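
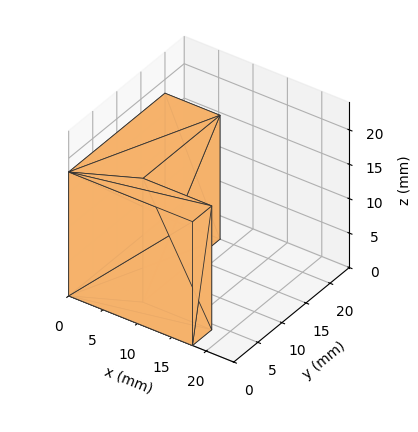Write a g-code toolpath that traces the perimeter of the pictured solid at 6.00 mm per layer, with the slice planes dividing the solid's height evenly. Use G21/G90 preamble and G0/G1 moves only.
Reading the render: the shape is an L-shaped prism: outer 18 × 20 mm, arm thicknesses ≈ 4 mm (horizontal) and 8 mm (vertical), extruded 18 mm in z (dimensions read to the nearest mm from the axis ticks). For the g-code, the solid's height is divided into equal slices at the stated Δz and each level perimeter traced with G1 moves after a G0 lift.

; perimeter-only toolpath
G21 ; units = mm
G90 ; absolute positioning
G28 ; home
; layer 1
G0 Z6.00
G0 X0.00 Y0.00
G1 X18.00 Y0.00
G1 X18.00 Y4.00
G1 X8.00 Y4.00
G1 X8.00 Y20.00
G1 X0.00 Y20.00
G1 X0.00 Y0.00
; layer 2
G0 Z12.00
G0 X0.00 Y0.00
G1 X18.00 Y0.00
G1 X18.00 Y4.00
G1 X8.00 Y4.00
G1 X8.00 Y20.00
G1 X0.00 Y20.00
G1 X0.00 Y0.00
; layer 3
G0 Z18.00
G0 X0.00 Y0.00
G1 X18.00 Y0.00
G1 X18.00 Y4.00
G1 X8.00 Y4.00
G1 X8.00 Y20.00
G1 X0.00 Y20.00
G1 X0.00 Y0.00
M2 ; end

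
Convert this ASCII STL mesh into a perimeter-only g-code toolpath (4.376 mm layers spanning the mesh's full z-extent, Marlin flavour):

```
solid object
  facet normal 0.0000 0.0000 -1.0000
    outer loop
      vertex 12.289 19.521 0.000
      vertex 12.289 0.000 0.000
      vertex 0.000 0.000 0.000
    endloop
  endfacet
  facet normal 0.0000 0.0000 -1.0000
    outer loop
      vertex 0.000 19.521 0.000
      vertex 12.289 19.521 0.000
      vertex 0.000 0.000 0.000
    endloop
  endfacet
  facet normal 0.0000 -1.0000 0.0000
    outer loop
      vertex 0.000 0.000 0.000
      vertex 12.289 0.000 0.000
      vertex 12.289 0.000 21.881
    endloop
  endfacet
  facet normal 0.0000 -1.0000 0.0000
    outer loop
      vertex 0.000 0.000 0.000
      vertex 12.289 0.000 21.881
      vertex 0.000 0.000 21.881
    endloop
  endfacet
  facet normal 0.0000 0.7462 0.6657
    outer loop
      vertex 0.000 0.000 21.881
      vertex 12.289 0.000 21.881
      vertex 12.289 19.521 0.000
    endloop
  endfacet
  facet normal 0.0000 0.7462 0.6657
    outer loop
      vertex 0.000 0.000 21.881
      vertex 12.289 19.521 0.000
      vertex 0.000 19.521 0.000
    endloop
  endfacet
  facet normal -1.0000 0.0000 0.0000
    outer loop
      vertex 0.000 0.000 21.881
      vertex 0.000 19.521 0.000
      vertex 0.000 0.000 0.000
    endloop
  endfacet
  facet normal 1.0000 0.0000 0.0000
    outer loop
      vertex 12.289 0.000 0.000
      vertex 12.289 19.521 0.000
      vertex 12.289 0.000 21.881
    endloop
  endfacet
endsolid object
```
; perimeter-only toolpath
G21 ; units = mm
G90 ; absolute positioning
G28 ; home
; layer 1
G0 Z4.376
G0 X0.000 Y0.000
G1 X12.289 Y0.000
G1 X12.289 Y15.617
G1 X0.000 Y15.617
G1 X0.000 Y0.000
; layer 2
G0 Z8.752
G0 X0.000 Y0.000
G1 X12.289 Y0.000
G1 X12.289 Y11.713
G1 X0.000 Y11.713
G1 X0.000 Y0.000
; layer 3
G0 Z13.129
G0 X0.000 Y0.000
G1 X12.289 Y0.000
G1 X12.289 Y7.808
G1 X0.000 Y7.808
G1 X0.000 Y0.000
; layer 4
G0 Z17.505
G0 X0.000 Y0.000
G1 X12.289 Y0.000
G1 X12.289 Y3.904
G1 X0.000 Y3.904
G1 X0.000 Y0.000
M2 ; end

The solid is a wedge (ramp): 12.3 × 19.5 mm base, rising to 21.9 mm along the y=0 edge and sloping linearly to z=0 at y=19.5. Slicing at Δz = 4.376 mm — 5 equal slices spanning the solid's height, so layer i sits at z = i·h/5 — gives 4 non-empty perimeters. Each is a 4-segment closed polygon; G0 lifts to the layer z and rapids to the start vertex, then G1 traces the edges. The cross-section shrinks linearly with z (the slice at the apex is degenerate and omitted).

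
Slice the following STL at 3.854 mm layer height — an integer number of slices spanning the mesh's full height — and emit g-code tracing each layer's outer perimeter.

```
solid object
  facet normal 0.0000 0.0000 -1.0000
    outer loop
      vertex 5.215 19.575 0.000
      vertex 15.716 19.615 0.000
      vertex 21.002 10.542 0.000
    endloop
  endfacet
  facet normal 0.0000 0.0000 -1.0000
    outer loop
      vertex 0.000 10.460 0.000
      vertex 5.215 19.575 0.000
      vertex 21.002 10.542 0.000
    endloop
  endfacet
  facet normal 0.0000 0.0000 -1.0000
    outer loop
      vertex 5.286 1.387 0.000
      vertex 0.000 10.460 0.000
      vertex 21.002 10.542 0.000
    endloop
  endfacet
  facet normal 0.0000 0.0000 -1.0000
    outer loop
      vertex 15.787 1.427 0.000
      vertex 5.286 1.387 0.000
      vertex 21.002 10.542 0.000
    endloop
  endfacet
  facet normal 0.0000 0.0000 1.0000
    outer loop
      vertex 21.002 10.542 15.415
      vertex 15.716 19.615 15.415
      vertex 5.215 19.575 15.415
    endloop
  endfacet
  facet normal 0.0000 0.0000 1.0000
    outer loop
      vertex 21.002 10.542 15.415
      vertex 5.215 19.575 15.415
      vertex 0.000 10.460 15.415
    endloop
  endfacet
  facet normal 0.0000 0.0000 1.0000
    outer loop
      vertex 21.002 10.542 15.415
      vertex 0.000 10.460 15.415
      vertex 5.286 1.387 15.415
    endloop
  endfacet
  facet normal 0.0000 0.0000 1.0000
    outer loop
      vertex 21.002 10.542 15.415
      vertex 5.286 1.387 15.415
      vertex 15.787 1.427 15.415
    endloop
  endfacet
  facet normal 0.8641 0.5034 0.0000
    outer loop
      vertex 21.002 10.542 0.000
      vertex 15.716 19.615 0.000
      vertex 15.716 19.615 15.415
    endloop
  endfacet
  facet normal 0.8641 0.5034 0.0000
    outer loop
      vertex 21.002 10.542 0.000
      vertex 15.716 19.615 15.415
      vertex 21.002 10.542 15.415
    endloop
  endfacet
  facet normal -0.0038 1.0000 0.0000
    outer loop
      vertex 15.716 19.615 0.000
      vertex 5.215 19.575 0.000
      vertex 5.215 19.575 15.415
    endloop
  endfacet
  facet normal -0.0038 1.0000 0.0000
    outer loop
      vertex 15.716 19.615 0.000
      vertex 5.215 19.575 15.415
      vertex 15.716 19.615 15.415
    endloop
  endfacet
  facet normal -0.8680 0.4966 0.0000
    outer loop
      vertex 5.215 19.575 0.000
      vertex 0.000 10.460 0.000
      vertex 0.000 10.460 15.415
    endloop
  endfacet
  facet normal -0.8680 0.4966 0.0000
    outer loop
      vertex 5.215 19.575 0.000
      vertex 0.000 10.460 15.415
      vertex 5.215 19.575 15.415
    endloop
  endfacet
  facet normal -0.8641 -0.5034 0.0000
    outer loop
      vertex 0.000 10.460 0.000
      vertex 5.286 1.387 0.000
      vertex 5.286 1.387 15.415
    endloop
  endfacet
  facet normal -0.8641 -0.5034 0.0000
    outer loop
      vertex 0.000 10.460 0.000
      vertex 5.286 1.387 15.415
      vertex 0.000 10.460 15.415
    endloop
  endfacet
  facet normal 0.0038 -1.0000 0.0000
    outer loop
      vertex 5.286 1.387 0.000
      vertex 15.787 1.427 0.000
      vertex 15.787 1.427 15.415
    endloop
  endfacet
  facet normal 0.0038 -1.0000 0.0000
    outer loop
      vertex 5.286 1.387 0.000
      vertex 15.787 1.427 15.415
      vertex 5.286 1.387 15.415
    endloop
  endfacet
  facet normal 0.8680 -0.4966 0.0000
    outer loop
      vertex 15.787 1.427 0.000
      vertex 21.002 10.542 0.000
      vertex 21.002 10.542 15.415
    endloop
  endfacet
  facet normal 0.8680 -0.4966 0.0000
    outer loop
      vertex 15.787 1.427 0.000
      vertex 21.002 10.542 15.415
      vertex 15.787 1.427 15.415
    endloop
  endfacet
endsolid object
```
; perimeter-only toolpath
G21 ; units = mm
G90 ; absolute positioning
G28 ; home
; layer 1
G0 Z3.854
G0 X21.002 Y10.542
G1 X15.716 Y19.615
G1 X5.215 Y19.575
G1 X0.000 Y10.460
G1 X5.286 Y1.387
G1 X15.787 Y1.427
G1 X21.002 Y10.542
; layer 2
G0 Z7.707
G0 X21.002 Y10.542
G1 X15.716 Y19.615
G1 X5.215 Y19.575
G1 X0.000 Y10.460
G1 X5.286 Y1.387
G1 X15.787 Y1.427
G1 X21.002 Y10.542
; layer 3
G0 Z11.561
G0 X21.002 Y10.542
G1 X15.716 Y19.615
G1 X5.215 Y19.575
G1 X0.000 Y10.460
G1 X5.286 Y1.387
G1 X15.787 Y1.427
G1 X21.002 Y10.542
; layer 4
G0 Z15.415
G0 X21.002 Y10.542
G1 X15.716 Y19.615
G1 X5.215 Y19.575
G1 X0.000 Y10.460
G1 X5.286 Y1.387
G1 X15.787 Y1.427
G1 X21.002 Y10.542
M2 ; end

The solid is a regular 6-sided prism (a cylinder approximated with 6 flat sides), circumscribed radius ≈ 10.5 mm, height ≈ 15.4 mm. Slicing at Δz = 3.854 mm — 4 equal slices spanning the solid's height, so layer i sits at z = i·h/4 — gives 4 non-empty perimeters. Each is a 6-segment closed polygon; G0 lifts to the layer z and rapids to the start vertex, then G1 traces the edges.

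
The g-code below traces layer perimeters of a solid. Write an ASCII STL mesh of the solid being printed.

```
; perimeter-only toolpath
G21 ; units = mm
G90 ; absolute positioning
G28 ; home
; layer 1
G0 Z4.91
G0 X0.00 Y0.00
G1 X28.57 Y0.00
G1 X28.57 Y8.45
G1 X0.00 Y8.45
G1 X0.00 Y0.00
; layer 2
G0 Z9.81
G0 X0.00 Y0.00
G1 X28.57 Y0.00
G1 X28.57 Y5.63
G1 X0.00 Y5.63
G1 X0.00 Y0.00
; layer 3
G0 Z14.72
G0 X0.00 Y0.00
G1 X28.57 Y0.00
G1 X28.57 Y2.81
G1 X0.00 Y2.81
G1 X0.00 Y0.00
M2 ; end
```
solid part
  facet normal 0.0000 0.0000 -1.0000
    outer loop
      vertex 28.57 11.26 0.00
      vertex 28.57 0.00 0.00
      vertex 0.00 0.00 0.00
    endloop
  endfacet
  facet normal 0.0000 0.0000 -1.0000
    outer loop
      vertex 0.00 11.26 0.00
      vertex 28.57 11.26 0.00
      vertex 0.00 0.00 0.00
    endloop
  endfacet
  facet normal 0.0000 -1.0000 0.0000
    outer loop
      vertex 0.00 0.00 0.00
      vertex 28.57 0.00 0.00
      vertex 28.57 0.00 19.63
    endloop
  endfacet
  facet normal 0.0000 -1.0000 0.0000
    outer loop
      vertex 0.00 0.00 0.00
      vertex 28.57 0.00 19.63
      vertex 0.00 0.00 19.63
    endloop
  endfacet
  facet normal 0.0000 0.8674 0.4976
    outer loop
      vertex 0.00 0.00 19.63
      vertex 28.57 0.00 19.63
      vertex 28.57 11.26 0.00
    endloop
  endfacet
  facet normal 0.0000 0.8674 0.4976
    outer loop
      vertex 0.00 0.00 19.63
      vertex 28.57 11.26 0.00
      vertex 0.00 11.26 0.00
    endloop
  endfacet
  facet normal -1.0000 0.0000 0.0000
    outer loop
      vertex 0.00 0.00 19.63
      vertex 0.00 11.26 0.00
      vertex 0.00 0.00 0.00
    endloop
  endfacet
  facet normal 1.0000 0.0000 0.0000
    outer loop
      vertex 28.57 0.00 0.00
      vertex 28.57 11.26 0.00
      vertex 28.57 0.00 19.63
    endloop
  endfacet
endsolid part

The G0 Z moves step by Δz≈4.91 mm. The G1 loops shrink linearly with z, so the solid tapers from its base footprint up to z≈19.6. Closing with a flat bottom cap and the tapered top and triangulating gives 8 facets — a wedge (ramp): 28.6 × 11.3 mm base, rising to 19.6 mm along the y=0 edge and sloping linearly to z=0 at y=11.3.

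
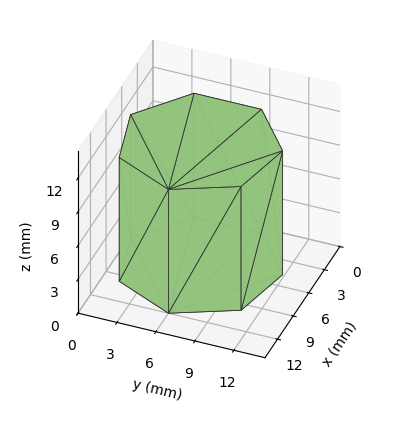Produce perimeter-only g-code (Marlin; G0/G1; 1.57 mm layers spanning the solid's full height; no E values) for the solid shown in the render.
Reading the render: the shape is a regular 7-sided prism (a cylinder approximated with 7 flat sides), circumscribed radius ≈ 6 mm, height ≈ 11 mm (dimensions read to the nearest mm from the axis ticks). For the g-code, the solid's height is divided into equal slices at the stated Δz and each level perimeter traced with G1 moves after a G0 lift.

; perimeter-only toolpath
G21 ; units = mm
G90 ; absolute positioning
G28 ; home
; layer 1
G0 Z1.57
G0 X12.00 Y6.00
G1 X9.74 Y10.69
G1 X4.66 Y11.85
G1 X0.59 Y8.60
G1 X0.59 Y3.40
G1 X4.66 Y0.15
G1 X9.74 Y1.31
G1 X12.00 Y6.00
; layer 2
G0 Z3.14
G0 X12.00 Y6.00
G1 X9.74 Y10.69
G1 X4.66 Y11.85
G1 X0.59 Y8.60
G1 X0.59 Y3.40
G1 X4.66 Y0.15
G1 X9.74 Y1.31
G1 X12.00 Y6.00
; layer 3
G0 Z4.71
G0 X12.00 Y6.00
G1 X9.74 Y10.69
G1 X4.66 Y11.85
G1 X0.59 Y8.60
G1 X0.59 Y3.40
G1 X4.66 Y0.15
G1 X9.74 Y1.31
G1 X12.00 Y6.00
; layer 4
G0 Z6.29
G0 X12.00 Y6.00
G1 X9.74 Y10.69
G1 X4.66 Y11.85
G1 X0.59 Y8.60
G1 X0.59 Y3.40
G1 X4.66 Y0.15
G1 X9.74 Y1.31
G1 X12.00 Y6.00
; layer 5
G0 Z7.86
G0 X12.00 Y6.00
G1 X9.74 Y10.69
G1 X4.66 Y11.85
G1 X0.59 Y8.60
G1 X0.59 Y3.40
G1 X4.66 Y0.15
G1 X9.74 Y1.31
G1 X12.00 Y6.00
; layer 6
G0 Z9.43
G0 X12.00 Y6.00
G1 X9.74 Y10.69
G1 X4.66 Y11.85
G1 X0.59 Y8.60
G1 X0.59 Y3.40
G1 X4.66 Y0.15
G1 X9.74 Y1.31
G1 X12.00 Y6.00
; layer 7
G0 Z11.00
G0 X12.00 Y6.00
G1 X9.74 Y10.69
G1 X4.66 Y11.85
G1 X0.59 Y8.60
G1 X0.59 Y3.40
G1 X4.66 Y0.15
G1 X9.74 Y1.31
G1 X12.00 Y6.00
M2 ; end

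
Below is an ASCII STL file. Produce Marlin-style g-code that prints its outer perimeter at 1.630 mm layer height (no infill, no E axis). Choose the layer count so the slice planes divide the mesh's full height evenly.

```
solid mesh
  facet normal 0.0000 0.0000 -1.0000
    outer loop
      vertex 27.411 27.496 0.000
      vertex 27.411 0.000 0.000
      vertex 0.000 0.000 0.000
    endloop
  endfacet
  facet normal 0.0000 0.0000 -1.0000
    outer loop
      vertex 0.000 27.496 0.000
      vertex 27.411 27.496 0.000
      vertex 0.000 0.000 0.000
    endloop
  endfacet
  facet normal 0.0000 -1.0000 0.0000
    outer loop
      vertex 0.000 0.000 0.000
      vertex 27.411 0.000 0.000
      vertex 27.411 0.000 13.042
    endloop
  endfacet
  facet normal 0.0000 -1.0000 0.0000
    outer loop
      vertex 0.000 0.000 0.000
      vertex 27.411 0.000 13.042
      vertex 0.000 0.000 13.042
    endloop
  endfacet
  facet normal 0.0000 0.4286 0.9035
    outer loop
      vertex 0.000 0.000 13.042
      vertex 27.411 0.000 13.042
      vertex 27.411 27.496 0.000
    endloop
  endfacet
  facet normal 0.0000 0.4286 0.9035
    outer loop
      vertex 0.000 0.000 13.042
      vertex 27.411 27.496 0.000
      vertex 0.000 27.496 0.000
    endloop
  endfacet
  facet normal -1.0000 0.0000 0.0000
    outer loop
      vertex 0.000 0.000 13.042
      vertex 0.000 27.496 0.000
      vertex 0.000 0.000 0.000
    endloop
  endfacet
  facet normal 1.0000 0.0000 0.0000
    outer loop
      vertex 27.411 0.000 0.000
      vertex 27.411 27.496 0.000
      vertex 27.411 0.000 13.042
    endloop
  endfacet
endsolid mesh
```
; perimeter-only toolpath
G21 ; units = mm
G90 ; absolute positioning
G28 ; home
; layer 1
G0 Z1.630
G0 X0.000 Y0.000
G1 X27.411 Y0.000
G1 X27.411 Y24.059
G1 X0.000 Y24.059
G1 X0.000 Y0.000
; layer 2
G0 Z3.260
G0 X0.000 Y0.000
G1 X27.411 Y0.000
G1 X27.411 Y20.622
G1 X0.000 Y20.622
G1 X0.000 Y0.000
; layer 3
G0 Z4.891
G0 X0.000 Y0.000
G1 X27.411 Y0.000
G1 X27.411 Y17.185
G1 X0.000 Y17.185
G1 X0.000 Y0.000
; layer 4
G0 Z6.521
G0 X0.000 Y0.000
G1 X27.411 Y0.000
G1 X27.411 Y13.748
G1 X0.000 Y13.748
G1 X0.000 Y0.000
; layer 5
G0 Z8.151
G0 X0.000 Y0.000
G1 X27.411 Y0.000
G1 X27.411 Y10.311
G1 X0.000 Y10.311
G1 X0.000 Y0.000
; layer 6
G0 Z9.781
G0 X0.000 Y0.000
G1 X27.411 Y0.000
G1 X27.411 Y6.874
G1 X0.000 Y6.874
G1 X0.000 Y0.000
; layer 7
G0 Z11.412
G0 X0.000 Y0.000
G1 X27.411 Y0.000
G1 X27.411 Y3.437
G1 X0.000 Y3.437
G1 X0.000 Y0.000
M2 ; end

The solid is a wedge (ramp): 27.4 × 27.5 mm base, rising to 13 mm along the y=0 edge and sloping linearly to z=0 at y=27.5. Slicing at Δz = 1.630 mm — 8 equal slices spanning the solid's height, so layer i sits at z = i·h/8 — gives 7 non-empty perimeters. Each is a 4-segment closed polygon; G0 lifts to the layer z and rapids to the start vertex, then G1 traces the edges. The cross-section shrinks linearly with z (the slice at the apex is degenerate and omitted).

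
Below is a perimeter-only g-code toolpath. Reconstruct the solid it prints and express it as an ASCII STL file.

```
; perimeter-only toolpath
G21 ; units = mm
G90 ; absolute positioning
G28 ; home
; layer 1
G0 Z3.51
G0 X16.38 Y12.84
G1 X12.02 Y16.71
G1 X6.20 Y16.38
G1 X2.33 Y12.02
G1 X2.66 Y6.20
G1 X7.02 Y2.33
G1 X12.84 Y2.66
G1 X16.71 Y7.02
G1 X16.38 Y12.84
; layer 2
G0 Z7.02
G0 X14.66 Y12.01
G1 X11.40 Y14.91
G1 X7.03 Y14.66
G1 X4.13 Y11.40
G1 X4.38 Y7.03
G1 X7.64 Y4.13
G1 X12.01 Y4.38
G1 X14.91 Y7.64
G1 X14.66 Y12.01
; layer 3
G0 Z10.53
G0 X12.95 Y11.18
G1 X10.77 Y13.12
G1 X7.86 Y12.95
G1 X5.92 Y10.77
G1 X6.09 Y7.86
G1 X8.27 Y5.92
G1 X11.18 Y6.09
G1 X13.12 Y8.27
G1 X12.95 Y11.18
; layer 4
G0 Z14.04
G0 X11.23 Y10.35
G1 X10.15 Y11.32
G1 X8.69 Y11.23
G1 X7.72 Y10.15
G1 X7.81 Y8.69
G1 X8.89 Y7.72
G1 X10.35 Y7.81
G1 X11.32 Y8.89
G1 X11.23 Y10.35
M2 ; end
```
solid part
  facet normal 0.0000 0.0000 -1.0000
    outer loop
      vertex 5.37 18.09 0.00
      vertex 12.65 18.51 0.00
      vertex 18.09 13.67 0.00
    endloop
  endfacet
  facet normal 0.0000 0.0000 -1.0000
    outer loop
      vertex 0.53 12.65 0.00
      vertex 5.37 18.09 0.00
      vertex 18.09 13.67 0.00
    endloop
  endfacet
  facet normal 0.0000 0.0000 -1.0000
    outer loop
      vertex 0.95 5.37 0.00
      vertex 0.53 12.65 0.00
      vertex 18.09 13.67 0.00
    endloop
  endfacet
  facet normal 0.0000 0.0000 -1.0000
    outer loop
      vertex 6.39 0.53 0.00
      vertex 0.95 5.37 0.00
      vertex 18.09 13.67 0.00
    endloop
  endfacet
  facet normal 0.0000 0.0000 -1.0000
    outer loop
      vertex 13.67 0.95 0.00
      vertex 6.39 0.53 0.00
      vertex 18.09 13.67 0.00
    endloop
  endfacet
  facet normal 0.0000 0.0000 -1.0000
    outer loop
      vertex 18.51 6.39 0.00
      vertex 13.67 0.95 0.00
      vertex 18.09 13.67 0.00
    endloop
  endfacet
  facet normal 0.5942 0.6679 0.4481
    outer loop
      vertex 18.09 13.67 0.00
      vertex 12.65 18.51 0.00
      vertex 9.52 9.52 17.55
    endloop
  endfacet
  facet normal -0.0515 0.8925 0.4480
    outer loop
      vertex 12.65 18.51 0.00
      vertex 5.37 18.09 0.00
      vertex 9.52 9.52 17.55
    endloop
  endfacet
  facet normal -0.6679 0.5942 0.4481
    outer loop
      vertex 5.37 18.09 0.00
      vertex 0.53 12.65 0.00
      vertex 9.52 9.52 17.55
    endloop
  endfacet
  facet normal -0.8925 -0.0515 0.4480
    outer loop
      vertex 0.53 12.65 0.00
      vertex 0.95 5.37 0.00
      vertex 9.52 9.52 17.55
    endloop
  endfacet
  facet normal -0.5942 -0.6679 0.4481
    outer loop
      vertex 0.95 5.37 0.00
      vertex 6.39 0.53 0.00
      vertex 9.52 9.52 17.55
    endloop
  endfacet
  facet normal 0.0515 -0.8925 0.4480
    outer loop
      vertex 6.39 0.53 0.00
      vertex 13.67 0.95 0.00
      vertex 9.52 9.52 17.55
    endloop
  endfacet
  facet normal 0.6679 -0.5942 0.4481
    outer loop
      vertex 13.67 0.95 0.00
      vertex 18.51 6.39 0.00
      vertex 9.52 9.52 17.55
    endloop
  endfacet
  facet normal 0.8925 0.0515 0.4480
    outer loop
      vertex 18.51 6.39 0.00
      vertex 18.09 13.67 0.00
      vertex 9.52 9.52 17.55
    endloop
  endfacet
endsolid part

The G0 Z moves step by Δz≈3.51 mm. The G1 loops shrink linearly with z, so the solid tapers from its base footprint up to z≈17.6. Closing with a flat bottom cap and the tapered top and triangulating gives 14 facets — a regular 8-sided pyramid, base circumscribed radius ≈ 9.52 mm, apex at z ≈ 17.6 mm.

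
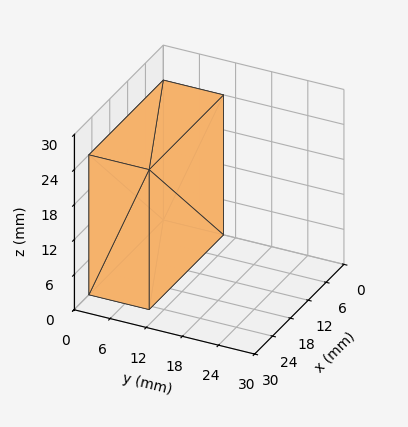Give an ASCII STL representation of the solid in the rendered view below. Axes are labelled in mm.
Reading the render: the shape is a rectangular box, roughly 25 × 10 mm footprint and 24 mm tall (dimensions read to the nearest mm from the axis ticks). For the STL, each face is triangulated and given an outward normal.

solid part
  facet normal 0.0000 0.0000 -1.0000
    outer loop
      vertex 25.0 10.0 0.0
      vertex 25.0 0.0 0.0
      vertex 0.0 0.0 0.0
    endloop
  endfacet
  facet normal 0.0000 0.0000 -1.0000
    outer loop
      vertex 0.0 10.0 0.0
      vertex 25.0 10.0 0.0
      vertex 0.0 0.0 0.0
    endloop
  endfacet
  facet normal 0.0000 0.0000 1.0000
    outer loop
      vertex 0.0 0.0 24.0
      vertex 25.0 0.0 24.0
      vertex 25.0 10.0 24.0
    endloop
  endfacet
  facet normal 0.0000 0.0000 1.0000
    outer loop
      vertex 0.0 0.0 24.0
      vertex 25.0 10.0 24.0
      vertex 0.0 10.0 24.0
    endloop
  endfacet
  facet normal 0.0000 -1.0000 0.0000
    outer loop
      vertex 0.0 0.0 0.0
      vertex 25.0 0.0 0.0
      vertex 25.0 0.0 24.0
    endloop
  endfacet
  facet normal 0.0000 -1.0000 0.0000
    outer loop
      vertex 0.0 0.0 0.0
      vertex 25.0 0.0 24.0
      vertex 0.0 0.0 24.0
    endloop
  endfacet
  facet normal 0.0000 1.0000 0.0000
    outer loop
      vertex 25.0 10.0 24.0
      vertex 25.0 10.0 0.0
      vertex 0.0 10.0 0.0
    endloop
  endfacet
  facet normal 0.0000 1.0000 0.0000
    outer loop
      vertex 0.0 10.0 24.0
      vertex 25.0 10.0 24.0
      vertex 0.0 10.0 0.0
    endloop
  endfacet
  facet normal -1.0000 0.0000 0.0000
    outer loop
      vertex 0.0 10.0 24.0
      vertex 0.0 10.0 0.0
      vertex 0.0 0.0 0.0
    endloop
  endfacet
  facet normal -1.0000 0.0000 0.0000
    outer loop
      vertex 0.0 0.0 24.0
      vertex 0.0 10.0 24.0
      vertex 0.0 0.0 0.0
    endloop
  endfacet
  facet normal 1.0000 0.0000 0.0000
    outer loop
      vertex 25.0 0.0 0.0
      vertex 25.0 10.0 0.0
      vertex 25.0 10.0 24.0
    endloop
  endfacet
  facet normal 1.0000 0.0000 0.0000
    outer loop
      vertex 25.0 0.0 0.0
      vertex 25.0 10.0 24.0
      vertex 25.0 0.0 24.0
    endloop
  endfacet
endsolid part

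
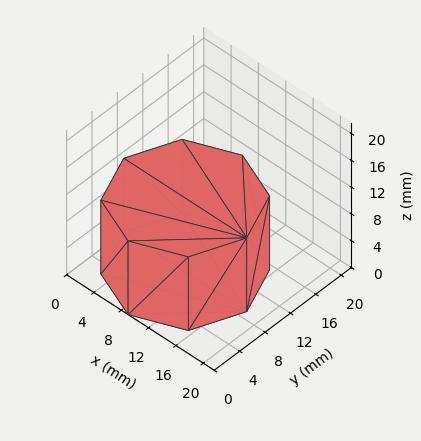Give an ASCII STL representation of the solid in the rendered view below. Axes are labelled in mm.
Reading the render: the shape is a regular 8-sided prism (a cylinder approximated with 8 flat sides), circumscribed radius ≈ 9 mm, height ≈ 11 mm (dimensions read to the nearest mm from the axis ticks). For the STL, each face is triangulated and given an outward normal.

solid part
  facet normal 0.0000 0.0000 -1.0000
    outer loop
      vertex 9.0 18.0 0.0
      vertex 15.4 15.4 0.0
      vertex 18.0 9.0 0.0
    endloop
  endfacet
  facet normal 0.0000 0.0000 -1.0000
    outer loop
      vertex 2.6 15.4 0.0
      vertex 9.0 18.0 0.0
      vertex 18.0 9.0 0.0
    endloop
  endfacet
  facet normal 0.0000 0.0000 -1.0000
    outer loop
      vertex 0.0 9.0 0.0
      vertex 2.6 15.4 0.0
      vertex 18.0 9.0 0.0
    endloop
  endfacet
  facet normal 0.0000 0.0000 -1.0000
    outer loop
      vertex 2.6 2.6 0.0
      vertex 0.0 9.0 0.0
      vertex 18.0 9.0 0.0
    endloop
  endfacet
  facet normal 0.0000 0.0000 -1.0000
    outer loop
      vertex 9.0 0.0 0.0
      vertex 2.6 2.6 0.0
      vertex 18.0 9.0 0.0
    endloop
  endfacet
  facet normal 0.0000 0.0000 -1.0000
    outer loop
      vertex 15.4 2.6 0.0
      vertex 9.0 0.0 0.0
      vertex 18.0 9.0 0.0
    endloop
  endfacet
  facet normal 0.0000 0.0000 1.0000
    outer loop
      vertex 18.0 9.0 11.0
      vertex 15.4 15.4 11.0
      vertex 9.0 18.0 11.0
    endloop
  endfacet
  facet normal 0.0000 0.0000 1.0000
    outer loop
      vertex 18.0 9.0 11.0
      vertex 9.0 18.0 11.0
      vertex 2.6 15.4 11.0
    endloop
  endfacet
  facet normal 0.0000 0.0000 1.0000
    outer loop
      vertex 18.0 9.0 11.0
      vertex 2.6 15.4 11.0
      vertex 0.0 9.0 11.0
    endloop
  endfacet
  facet normal 0.0000 0.0000 1.0000
    outer loop
      vertex 18.0 9.0 11.0
      vertex 0.0 9.0 11.0
      vertex 2.6 2.6 11.0
    endloop
  endfacet
  facet normal 0.0000 0.0000 1.0000
    outer loop
      vertex 18.0 9.0 11.0
      vertex 2.6 2.6 11.0
      vertex 9.0 0.0 11.0
    endloop
  endfacet
  facet normal 0.0000 0.0000 1.0000
    outer loop
      vertex 18.0 9.0 11.0
      vertex 9.0 0.0 11.0
      vertex 15.4 2.6 11.0
    endloop
  endfacet
  facet normal 0.9265 0.3764 0.0000
    outer loop
      vertex 18.0 9.0 0.0
      vertex 15.4 15.4 0.0
      vertex 15.4 15.4 11.0
    endloop
  endfacet
  facet normal 0.9265 0.3764 0.0000
    outer loop
      vertex 18.0 9.0 0.0
      vertex 15.4 15.4 11.0
      vertex 18.0 9.0 11.0
    endloop
  endfacet
  facet normal 0.3764 0.9265 0.0000
    outer loop
      vertex 15.4 15.4 0.0
      vertex 9.0 18.0 0.0
      vertex 9.0 18.0 11.0
    endloop
  endfacet
  facet normal 0.3764 0.9265 0.0000
    outer loop
      vertex 15.4 15.4 0.0
      vertex 9.0 18.0 11.0
      vertex 15.4 15.4 11.0
    endloop
  endfacet
  facet normal -0.3764 0.9265 0.0000
    outer loop
      vertex 9.0 18.0 0.0
      vertex 2.6 15.4 0.0
      vertex 2.6 15.4 11.0
    endloop
  endfacet
  facet normal -0.3764 0.9265 0.0000
    outer loop
      vertex 9.0 18.0 0.0
      vertex 2.6 15.4 11.0
      vertex 9.0 18.0 11.0
    endloop
  endfacet
  facet normal -0.9265 0.3764 0.0000
    outer loop
      vertex 2.6 15.4 0.0
      vertex 0.0 9.0 0.0
      vertex 0.0 9.0 11.0
    endloop
  endfacet
  facet normal -0.9265 0.3764 0.0000
    outer loop
      vertex 2.6 15.4 0.0
      vertex 0.0 9.0 11.0
      vertex 2.6 15.4 11.0
    endloop
  endfacet
  facet normal -0.9265 -0.3764 0.0000
    outer loop
      vertex 0.0 9.0 0.0
      vertex 2.6 2.6 0.0
      vertex 2.6 2.6 11.0
    endloop
  endfacet
  facet normal -0.9265 -0.3764 0.0000
    outer loop
      vertex 0.0 9.0 0.0
      vertex 2.6 2.6 11.0
      vertex 0.0 9.0 11.0
    endloop
  endfacet
  facet normal -0.3764 -0.9265 0.0000
    outer loop
      vertex 2.6 2.6 0.0
      vertex 9.0 0.0 0.0
      vertex 9.0 0.0 11.0
    endloop
  endfacet
  facet normal -0.3764 -0.9265 0.0000
    outer loop
      vertex 2.6 2.6 0.0
      vertex 9.0 0.0 11.0
      vertex 2.6 2.6 11.0
    endloop
  endfacet
  facet normal 0.3764 -0.9265 0.0000
    outer loop
      vertex 9.0 0.0 0.0
      vertex 15.4 2.6 0.0
      vertex 15.4 2.6 11.0
    endloop
  endfacet
  facet normal 0.3764 -0.9265 0.0000
    outer loop
      vertex 9.0 0.0 0.0
      vertex 15.4 2.6 11.0
      vertex 9.0 0.0 11.0
    endloop
  endfacet
  facet normal 0.9265 -0.3764 0.0000
    outer loop
      vertex 15.4 2.6 0.0
      vertex 18.0 9.0 0.0
      vertex 18.0 9.0 11.0
    endloop
  endfacet
  facet normal 0.9265 -0.3764 0.0000
    outer loop
      vertex 15.4 2.6 0.0
      vertex 18.0 9.0 11.0
      vertex 15.4 2.6 11.0
    endloop
  endfacet
endsolid part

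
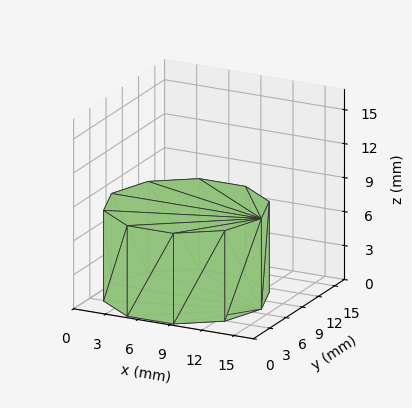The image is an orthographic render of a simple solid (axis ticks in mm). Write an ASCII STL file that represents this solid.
Reading the render: the shape is a regular 10-sided prism (a cylinder approximated with 10 flat sides), circumscribed radius ≈ 7 mm, height ≈ 8 mm (dimensions read to the nearest mm from the axis ticks). For the STL, each face is triangulated and given an outward normal.

solid part
  facet normal 0.0000 0.0000 -1.0000
    outer loop
      vertex 9.16 13.66 0.00
      vertex 12.66 11.11 0.00
      vertex 14.00 7.00 0.00
    endloop
  endfacet
  facet normal 0.0000 0.0000 -1.0000
    outer loop
      vertex 4.84 13.66 0.00
      vertex 9.16 13.66 0.00
      vertex 14.00 7.00 0.00
    endloop
  endfacet
  facet normal 0.0000 0.0000 -1.0000
    outer loop
      vertex 1.34 11.11 0.00
      vertex 4.84 13.66 0.00
      vertex 14.00 7.00 0.00
    endloop
  endfacet
  facet normal 0.0000 0.0000 -1.0000
    outer loop
      vertex 0.00 7.00 0.00
      vertex 1.34 11.11 0.00
      vertex 14.00 7.00 0.00
    endloop
  endfacet
  facet normal 0.0000 0.0000 -1.0000
    outer loop
      vertex 1.34 2.89 0.00
      vertex 0.00 7.00 0.00
      vertex 14.00 7.00 0.00
    endloop
  endfacet
  facet normal 0.0000 0.0000 -1.0000
    outer loop
      vertex 4.84 0.34 0.00
      vertex 1.34 2.89 0.00
      vertex 14.00 7.00 0.00
    endloop
  endfacet
  facet normal 0.0000 0.0000 -1.0000
    outer loop
      vertex 9.16 0.34 0.00
      vertex 4.84 0.34 0.00
      vertex 14.00 7.00 0.00
    endloop
  endfacet
  facet normal 0.0000 0.0000 -1.0000
    outer loop
      vertex 12.66 2.89 0.00
      vertex 9.16 0.34 0.00
      vertex 14.00 7.00 0.00
    endloop
  endfacet
  facet normal 0.0000 0.0000 1.0000
    outer loop
      vertex 14.00 7.00 8.00
      vertex 12.66 11.11 8.00
      vertex 9.16 13.66 8.00
    endloop
  endfacet
  facet normal 0.0000 0.0000 1.0000
    outer loop
      vertex 14.00 7.00 8.00
      vertex 9.16 13.66 8.00
      vertex 4.84 13.66 8.00
    endloop
  endfacet
  facet normal 0.0000 0.0000 1.0000
    outer loop
      vertex 14.00 7.00 8.00
      vertex 4.84 13.66 8.00
      vertex 1.34 11.11 8.00
    endloop
  endfacet
  facet normal 0.0000 0.0000 1.0000
    outer loop
      vertex 14.00 7.00 8.00
      vertex 1.34 11.11 8.00
      vertex 0.00 7.00 8.00
    endloop
  endfacet
  facet normal 0.0000 0.0000 1.0000
    outer loop
      vertex 14.00 7.00 8.00
      vertex 0.00 7.00 8.00
      vertex 1.34 2.89 8.00
    endloop
  endfacet
  facet normal 0.0000 0.0000 1.0000
    outer loop
      vertex 14.00 7.00 8.00
      vertex 1.34 2.89 8.00
      vertex 4.84 0.34 8.00
    endloop
  endfacet
  facet normal 0.0000 0.0000 1.0000
    outer loop
      vertex 14.00 7.00 8.00
      vertex 4.84 0.34 8.00
      vertex 9.16 0.34 8.00
    endloop
  endfacet
  facet normal 0.0000 0.0000 1.0000
    outer loop
      vertex 14.00 7.00 8.00
      vertex 9.16 0.34 8.00
      vertex 12.66 2.89 8.00
    endloop
  endfacet
  facet normal 0.9507 0.3100 0.0000
    outer loop
      vertex 14.00 7.00 0.00
      vertex 12.66 11.11 0.00
      vertex 12.66 11.11 8.00
    endloop
  endfacet
  facet normal 0.9507 0.3100 0.0000
    outer loop
      vertex 14.00 7.00 0.00
      vertex 12.66 11.11 8.00
      vertex 14.00 7.00 8.00
    endloop
  endfacet
  facet normal 0.5889 0.8082 0.0000
    outer loop
      vertex 12.66 11.11 0.00
      vertex 9.16 13.66 0.00
      vertex 9.16 13.66 8.00
    endloop
  endfacet
  facet normal 0.5889 0.8082 0.0000
    outer loop
      vertex 12.66 11.11 0.00
      vertex 9.16 13.66 8.00
      vertex 12.66 11.11 8.00
    endloop
  endfacet
  facet normal 0.0000 1.0000 0.0000
    outer loop
      vertex 9.16 13.66 0.00
      vertex 4.84 13.66 0.00
      vertex 4.84 13.66 8.00
    endloop
  endfacet
  facet normal 0.0000 1.0000 0.0000
    outer loop
      vertex 9.16 13.66 0.00
      vertex 4.84 13.66 8.00
      vertex 9.16 13.66 8.00
    endloop
  endfacet
  facet normal -0.5889 0.8082 0.0000
    outer loop
      vertex 4.84 13.66 0.00
      vertex 1.34 11.11 0.00
      vertex 1.34 11.11 8.00
    endloop
  endfacet
  facet normal -0.5889 0.8082 0.0000
    outer loop
      vertex 4.84 13.66 0.00
      vertex 1.34 11.11 8.00
      vertex 4.84 13.66 8.00
    endloop
  endfacet
  facet normal -0.9507 0.3100 0.0000
    outer loop
      vertex 1.34 11.11 0.00
      vertex 0.00 7.00 0.00
      vertex 0.00 7.00 8.00
    endloop
  endfacet
  facet normal -0.9507 0.3100 0.0000
    outer loop
      vertex 1.34 11.11 0.00
      vertex 0.00 7.00 8.00
      vertex 1.34 11.11 8.00
    endloop
  endfacet
  facet normal -0.9507 -0.3100 0.0000
    outer loop
      vertex 0.00 7.00 0.00
      vertex 1.34 2.89 0.00
      vertex 1.34 2.89 8.00
    endloop
  endfacet
  facet normal -0.9507 -0.3100 0.0000
    outer loop
      vertex 0.00 7.00 0.00
      vertex 1.34 2.89 8.00
      vertex 0.00 7.00 8.00
    endloop
  endfacet
  facet normal -0.5889 -0.8082 0.0000
    outer loop
      vertex 1.34 2.89 0.00
      vertex 4.84 0.34 0.00
      vertex 4.84 0.34 8.00
    endloop
  endfacet
  facet normal -0.5889 -0.8082 0.0000
    outer loop
      vertex 1.34 2.89 0.00
      vertex 4.84 0.34 8.00
      vertex 1.34 2.89 8.00
    endloop
  endfacet
  facet normal 0.0000 -1.0000 0.0000
    outer loop
      vertex 4.84 0.34 0.00
      vertex 9.16 0.34 0.00
      vertex 9.16 0.34 8.00
    endloop
  endfacet
  facet normal 0.0000 -1.0000 0.0000
    outer loop
      vertex 4.84 0.34 0.00
      vertex 9.16 0.34 8.00
      vertex 4.84 0.34 8.00
    endloop
  endfacet
  facet normal 0.5889 -0.8082 0.0000
    outer loop
      vertex 9.16 0.34 0.00
      vertex 12.66 2.89 0.00
      vertex 12.66 2.89 8.00
    endloop
  endfacet
  facet normal 0.5889 -0.8082 0.0000
    outer loop
      vertex 9.16 0.34 0.00
      vertex 12.66 2.89 8.00
      vertex 9.16 0.34 8.00
    endloop
  endfacet
  facet normal 0.9507 -0.3100 0.0000
    outer loop
      vertex 12.66 2.89 0.00
      vertex 14.00 7.00 0.00
      vertex 14.00 7.00 8.00
    endloop
  endfacet
  facet normal 0.9507 -0.3100 0.0000
    outer loop
      vertex 12.66 2.89 0.00
      vertex 14.00 7.00 8.00
      vertex 12.66 2.89 8.00
    endloop
  endfacet
endsolid part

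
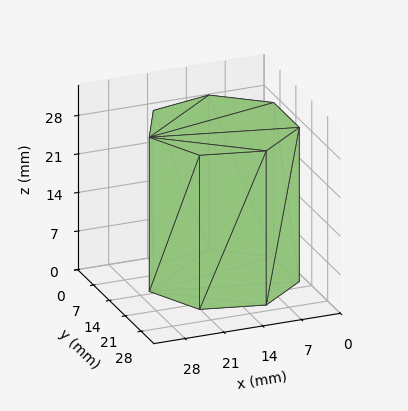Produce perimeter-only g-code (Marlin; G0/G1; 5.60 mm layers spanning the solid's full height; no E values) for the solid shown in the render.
Reading the render: the shape is a regular 7-sided prism (a cylinder approximated with 7 flat sides), circumscribed radius ≈ 13 mm, height ≈ 28 mm (dimensions read to the nearest mm from the axis ticks). For the g-code, the solid's height is divided into equal slices at the stated Δz and each level perimeter traced with G1 moves after a G0 lift.

; perimeter-only toolpath
G21 ; units = mm
G90 ; absolute positioning
G28 ; home
; layer 1
G0 Z5.60
G0 X26.00 Y13.00
G1 X21.11 Y23.16
G1 X10.11 Y25.67
G1 X1.29 Y18.64
G1 X1.29 Y7.36
G1 X10.11 Y0.33
G1 X21.11 Y2.84
G1 X26.00 Y13.00
; layer 2
G0 Z11.20
G0 X26.00 Y13.00
G1 X21.11 Y23.16
G1 X10.11 Y25.67
G1 X1.29 Y18.64
G1 X1.29 Y7.36
G1 X10.11 Y0.33
G1 X21.11 Y2.84
G1 X26.00 Y13.00
; layer 3
G0 Z16.80
G0 X26.00 Y13.00
G1 X21.11 Y23.16
G1 X10.11 Y25.67
G1 X1.29 Y18.64
G1 X1.29 Y7.36
G1 X10.11 Y0.33
G1 X21.11 Y2.84
G1 X26.00 Y13.00
; layer 4
G0 Z22.40
G0 X26.00 Y13.00
G1 X21.11 Y23.16
G1 X10.11 Y25.67
G1 X1.29 Y18.64
G1 X1.29 Y7.36
G1 X10.11 Y0.33
G1 X21.11 Y2.84
G1 X26.00 Y13.00
; layer 5
G0 Z28.00
G0 X26.00 Y13.00
G1 X21.11 Y23.16
G1 X10.11 Y25.67
G1 X1.29 Y18.64
G1 X1.29 Y7.36
G1 X10.11 Y0.33
G1 X21.11 Y2.84
G1 X26.00 Y13.00
M2 ; end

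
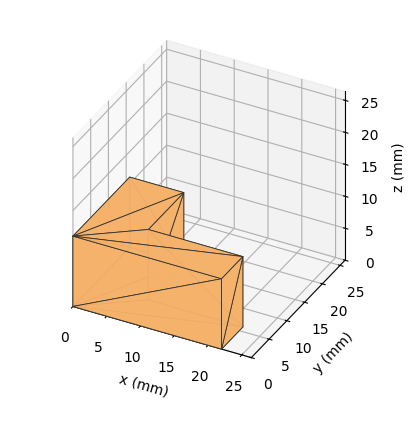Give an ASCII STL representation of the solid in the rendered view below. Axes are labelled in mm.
Reading the render: the shape is an L-shaped prism: outer 22 × 16 mm, arm thicknesses ≈ 6 mm (horizontal) and 8 mm (vertical), extruded 11 mm in z (dimensions read to the nearest mm from the axis ticks). For the STL, each face is triangulated and given an outward normal.

solid part
  facet normal 0.0000 0.0000 -1.0000
    outer loop
      vertex 22.0 6.0 0.0
      vertex 22.0 0.0 0.0
      vertex 0.0 0.0 0.0
    endloop
  endfacet
  facet normal 0.0000 0.0000 -1.0000
    outer loop
      vertex 8.0 6.0 0.0
      vertex 22.0 6.0 0.0
      vertex 0.0 0.0 0.0
    endloop
  endfacet
  facet normal 0.0000 0.0000 -1.0000
    outer loop
      vertex 8.0 16.0 0.0
      vertex 8.0 6.0 0.0
      vertex 0.0 0.0 0.0
    endloop
  endfacet
  facet normal 0.0000 0.0000 -1.0000
    outer loop
      vertex 0.0 16.0 0.0
      vertex 8.0 16.0 0.0
      vertex 0.0 0.0 0.0
    endloop
  endfacet
  facet normal 0.0000 0.0000 1.0000
    outer loop
      vertex 0.0 0.0 11.0
      vertex 22.0 0.0 11.0
      vertex 22.0 6.0 11.0
    endloop
  endfacet
  facet normal 0.0000 0.0000 1.0000
    outer loop
      vertex 0.0 0.0 11.0
      vertex 22.0 6.0 11.0
      vertex 8.0 6.0 11.0
    endloop
  endfacet
  facet normal 0.0000 0.0000 1.0000
    outer loop
      vertex 0.0 0.0 11.0
      vertex 8.0 6.0 11.0
      vertex 8.0 16.0 11.0
    endloop
  endfacet
  facet normal 0.0000 0.0000 1.0000
    outer loop
      vertex 0.0 0.0 11.0
      vertex 8.0 16.0 11.0
      vertex 0.0 16.0 11.0
    endloop
  endfacet
  facet normal 0.0000 -1.0000 0.0000
    outer loop
      vertex 0.0 0.0 0.0
      vertex 22.0 0.0 0.0
      vertex 22.0 0.0 11.0
    endloop
  endfacet
  facet normal 0.0000 -1.0000 0.0000
    outer loop
      vertex 0.0 0.0 0.0
      vertex 22.0 0.0 11.0
      vertex 0.0 0.0 11.0
    endloop
  endfacet
  facet normal 1.0000 0.0000 0.0000
    outer loop
      vertex 22.0 0.0 0.0
      vertex 22.0 6.0 0.0
      vertex 22.0 6.0 11.0
    endloop
  endfacet
  facet normal 1.0000 0.0000 0.0000
    outer loop
      vertex 22.0 0.0 0.0
      vertex 22.0 6.0 11.0
      vertex 22.0 0.0 11.0
    endloop
  endfacet
  facet normal 0.0000 1.0000 0.0000
    outer loop
      vertex 22.0 6.0 0.0
      vertex 8.0 6.0 0.0
      vertex 8.0 6.0 11.0
    endloop
  endfacet
  facet normal 0.0000 1.0000 0.0000
    outer loop
      vertex 22.0 6.0 0.0
      vertex 8.0 6.0 11.0
      vertex 22.0 6.0 11.0
    endloop
  endfacet
  facet normal 1.0000 0.0000 0.0000
    outer loop
      vertex 8.0 6.0 0.0
      vertex 8.0 16.0 0.0
      vertex 8.0 16.0 11.0
    endloop
  endfacet
  facet normal 1.0000 0.0000 0.0000
    outer loop
      vertex 8.0 6.0 0.0
      vertex 8.0 16.0 11.0
      vertex 8.0 6.0 11.0
    endloop
  endfacet
  facet normal 0.0000 1.0000 0.0000
    outer loop
      vertex 8.0 16.0 0.0
      vertex 0.0 16.0 0.0
      vertex 0.0 16.0 11.0
    endloop
  endfacet
  facet normal 0.0000 1.0000 0.0000
    outer loop
      vertex 8.0 16.0 0.0
      vertex 0.0 16.0 11.0
      vertex 8.0 16.0 11.0
    endloop
  endfacet
  facet normal -1.0000 0.0000 0.0000
    outer loop
      vertex 0.0 16.0 0.0
      vertex 0.0 0.0 0.0
      vertex 0.0 0.0 11.0
    endloop
  endfacet
  facet normal -1.0000 0.0000 0.0000
    outer loop
      vertex 0.0 16.0 0.0
      vertex 0.0 0.0 11.0
      vertex 0.0 16.0 11.0
    endloop
  endfacet
endsolid part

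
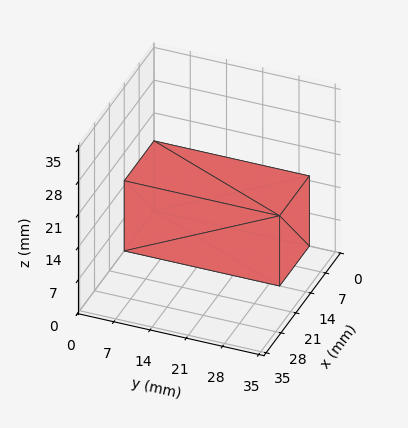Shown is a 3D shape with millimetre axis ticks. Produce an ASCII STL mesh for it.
Reading the render: the shape is a rectangular box, roughly 14 × 30 mm footprint and 15 mm tall (dimensions read to the nearest mm from the axis ticks). For the STL, each face is triangulated and given an outward normal.

solid part
  facet normal 0.0000 0.0000 -1.0000
    outer loop
      vertex 14.00 30.00 0.00
      vertex 14.00 0.00 0.00
      vertex 0.00 0.00 0.00
    endloop
  endfacet
  facet normal 0.0000 0.0000 -1.0000
    outer loop
      vertex 0.00 30.00 0.00
      vertex 14.00 30.00 0.00
      vertex 0.00 0.00 0.00
    endloop
  endfacet
  facet normal 0.0000 0.0000 1.0000
    outer loop
      vertex 0.00 0.00 15.00
      vertex 14.00 0.00 15.00
      vertex 14.00 30.00 15.00
    endloop
  endfacet
  facet normal 0.0000 0.0000 1.0000
    outer loop
      vertex 0.00 0.00 15.00
      vertex 14.00 30.00 15.00
      vertex 0.00 30.00 15.00
    endloop
  endfacet
  facet normal 0.0000 -1.0000 0.0000
    outer loop
      vertex 0.00 0.00 0.00
      vertex 14.00 0.00 0.00
      vertex 14.00 0.00 15.00
    endloop
  endfacet
  facet normal 0.0000 -1.0000 0.0000
    outer loop
      vertex 0.00 0.00 0.00
      vertex 14.00 0.00 15.00
      vertex 0.00 0.00 15.00
    endloop
  endfacet
  facet normal 0.0000 1.0000 0.0000
    outer loop
      vertex 14.00 30.00 15.00
      vertex 14.00 30.00 0.00
      vertex 0.00 30.00 0.00
    endloop
  endfacet
  facet normal 0.0000 1.0000 0.0000
    outer loop
      vertex 0.00 30.00 15.00
      vertex 14.00 30.00 15.00
      vertex 0.00 30.00 0.00
    endloop
  endfacet
  facet normal -1.0000 0.0000 0.0000
    outer loop
      vertex 0.00 30.00 15.00
      vertex 0.00 30.00 0.00
      vertex 0.00 0.00 0.00
    endloop
  endfacet
  facet normal -1.0000 0.0000 0.0000
    outer loop
      vertex 0.00 0.00 15.00
      vertex 0.00 30.00 15.00
      vertex 0.00 0.00 0.00
    endloop
  endfacet
  facet normal 1.0000 0.0000 0.0000
    outer loop
      vertex 14.00 0.00 0.00
      vertex 14.00 30.00 0.00
      vertex 14.00 30.00 15.00
    endloop
  endfacet
  facet normal 1.0000 0.0000 0.0000
    outer loop
      vertex 14.00 0.00 0.00
      vertex 14.00 30.00 15.00
      vertex 14.00 0.00 15.00
    endloop
  endfacet
endsolid part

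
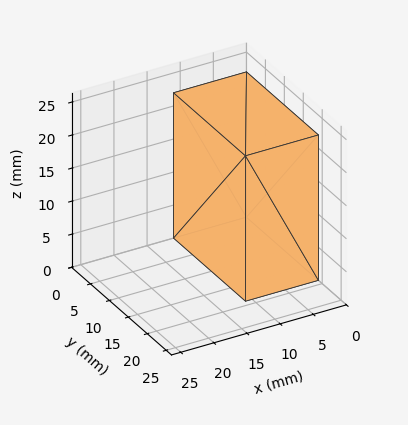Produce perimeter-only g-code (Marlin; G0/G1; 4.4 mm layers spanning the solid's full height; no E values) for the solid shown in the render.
Reading the render: the shape is a rectangular box, roughly 11 × 19 mm footprint and 22 mm tall (dimensions read to the nearest mm from the axis ticks). For the g-code, the solid's height is divided into equal slices at the stated Δz and each level perimeter traced with G1 moves after a G0 lift.

; perimeter-only toolpath
G21 ; units = mm
G90 ; absolute positioning
G28 ; home
; layer 1
G0 Z4.4
G0 X0.0 Y0.0
G1 X11.0 Y0.0
G1 X11.0 Y19.0
G1 X0.0 Y19.0
G1 X0.0 Y0.0
; layer 2
G0 Z8.8
G0 X0.0 Y0.0
G1 X11.0 Y0.0
G1 X11.0 Y19.0
G1 X0.0 Y19.0
G1 X0.0 Y0.0
; layer 3
G0 Z13.2
G0 X0.0 Y0.0
G1 X11.0 Y0.0
G1 X11.0 Y19.0
G1 X0.0 Y19.0
G1 X0.0 Y0.0
; layer 4
G0 Z17.6
G0 X0.0 Y0.0
G1 X11.0 Y0.0
G1 X11.0 Y19.0
G1 X0.0 Y19.0
G1 X0.0 Y0.0
; layer 5
G0 Z22.0
G0 X0.0 Y0.0
G1 X11.0 Y0.0
G1 X11.0 Y19.0
G1 X0.0 Y19.0
G1 X0.0 Y0.0
M2 ; end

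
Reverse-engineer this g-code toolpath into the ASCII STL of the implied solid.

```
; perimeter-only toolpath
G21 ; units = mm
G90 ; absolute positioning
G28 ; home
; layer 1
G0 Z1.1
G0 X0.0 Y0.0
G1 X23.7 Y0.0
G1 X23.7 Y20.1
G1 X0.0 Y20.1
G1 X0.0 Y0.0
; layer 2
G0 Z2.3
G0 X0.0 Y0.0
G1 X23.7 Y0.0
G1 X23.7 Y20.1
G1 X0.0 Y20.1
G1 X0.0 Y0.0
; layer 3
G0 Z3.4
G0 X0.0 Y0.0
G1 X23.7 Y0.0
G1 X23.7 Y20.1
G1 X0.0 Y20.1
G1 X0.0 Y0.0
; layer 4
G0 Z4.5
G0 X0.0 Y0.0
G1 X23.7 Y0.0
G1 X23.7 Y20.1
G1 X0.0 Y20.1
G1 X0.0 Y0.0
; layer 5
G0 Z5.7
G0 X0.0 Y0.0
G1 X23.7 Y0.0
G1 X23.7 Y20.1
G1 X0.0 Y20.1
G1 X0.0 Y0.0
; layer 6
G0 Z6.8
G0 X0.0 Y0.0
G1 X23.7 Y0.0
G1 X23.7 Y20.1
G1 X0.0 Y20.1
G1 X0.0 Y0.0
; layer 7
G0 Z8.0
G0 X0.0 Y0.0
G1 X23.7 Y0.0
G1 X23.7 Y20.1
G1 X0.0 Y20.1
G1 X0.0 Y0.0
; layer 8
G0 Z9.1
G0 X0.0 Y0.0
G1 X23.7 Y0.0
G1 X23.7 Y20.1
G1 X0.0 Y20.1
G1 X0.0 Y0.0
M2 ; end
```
solid part
  facet normal 0.0000 0.0000 -1.0000
    outer loop
      vertex 23.7 20.1 0.0
      vertex 23.7 0.0 0.0
      vertex 0.0 0.0 0.0
    endloop
  endfacet
  facet normal 0.0000 0.0000 -1.0000
    outer loop
      vertex 0.0 20.1 0.0
      vertex 23.7 20.1 0.0
      vertex 0.0 0.0 0.0
    endloop
  endfacet
  facet normal 0.0000 0.0000 1.0000
    outer loop
      vertex 0.0 0.0 9.1
      vertex 23.7 0.0 9.1
      vertex 23.7 20.1 9.1
    endloop
  endfacet
  facet normal 0.0000 0.0000 1.0000
    outer loop
      vertex 0.0 0.0 9.1
      vertex 23.7 20.1 9.1
      vertex 0.0 20.1 9.1
    endloop
  endfacet
  facet normal 0.0000 -1.0000 0.0000
    outer loop
      vertex 0.0 0.0 0.0
      vertex 23.7 0.0 0.0
      vertex 23.7 0.0 9.1
    endloop
  endfacet
  facet normal 0.0000 -1.0000 0.0000
    outer loop
      vertex 0.0 0.0 0.0
      vertex 23.7 0.0 9.1
      vertex 0.0 0.0 9.1
    endloop
  endfacet
  facet normal 0.0000 1.0000 0.0000
    outer loop
      vertex 23.7 20.1 9.1
      vertex 23.7 20.1 0.0
      vertex 0.0 20.1 0.0
    endloop
  endfacet
  facet normal 0.0000 1.0000 0.0000
    outer loop
      vertex 0.0 20.1 9.1
      vertex 23.7 20.1 9.1
      vertex 0.0 20.1 0.0
    endloop
  endfacet
  facet normal -1.0000 0.0000 0.0000
    outer loop
      vertex 0.0 20.1 9.1
      vertex 0.0 20.1 0.0
      vertex 0.0 0.0 0.0
    endloop
  endfacet
  facet normal -1.0000 0.0000 0.0000
    outer loop
      vertex 0.0 0.0 9.1
      vertex 0.0 20.1 9.1
      vertex 0.0 0.0 0.0
    endloop
  endfacet
  facet normal 1.0000 0.0000 0.0000
    outer loop
      vertex 23.7 0.0 0.0
      vertex 23.7 20.1 0.0
      vertex 23.7 20.1 9.1
    endloop
  endfacet
  facet normal 1.0000 0.0000 0.0000
    outer loop
      vertex 23.7 0.0 0.0
      vertex 23.7 20.1 9.1
      vertex 23.7 0.0 9.1
    endloop
  endfacet
endsolid part

The G0 Z moves step by Δz≈1.1 mm. Every layer's G1 loop is the same polygon, so the solid is a straight extrusion of it from z=0 to z≈9.1. Closing with flat bottom and top caps and triangulating gives 12 facets — a rectangular box, roughly 23.7 × 20.1 mm footprint and 9.1 mm tall.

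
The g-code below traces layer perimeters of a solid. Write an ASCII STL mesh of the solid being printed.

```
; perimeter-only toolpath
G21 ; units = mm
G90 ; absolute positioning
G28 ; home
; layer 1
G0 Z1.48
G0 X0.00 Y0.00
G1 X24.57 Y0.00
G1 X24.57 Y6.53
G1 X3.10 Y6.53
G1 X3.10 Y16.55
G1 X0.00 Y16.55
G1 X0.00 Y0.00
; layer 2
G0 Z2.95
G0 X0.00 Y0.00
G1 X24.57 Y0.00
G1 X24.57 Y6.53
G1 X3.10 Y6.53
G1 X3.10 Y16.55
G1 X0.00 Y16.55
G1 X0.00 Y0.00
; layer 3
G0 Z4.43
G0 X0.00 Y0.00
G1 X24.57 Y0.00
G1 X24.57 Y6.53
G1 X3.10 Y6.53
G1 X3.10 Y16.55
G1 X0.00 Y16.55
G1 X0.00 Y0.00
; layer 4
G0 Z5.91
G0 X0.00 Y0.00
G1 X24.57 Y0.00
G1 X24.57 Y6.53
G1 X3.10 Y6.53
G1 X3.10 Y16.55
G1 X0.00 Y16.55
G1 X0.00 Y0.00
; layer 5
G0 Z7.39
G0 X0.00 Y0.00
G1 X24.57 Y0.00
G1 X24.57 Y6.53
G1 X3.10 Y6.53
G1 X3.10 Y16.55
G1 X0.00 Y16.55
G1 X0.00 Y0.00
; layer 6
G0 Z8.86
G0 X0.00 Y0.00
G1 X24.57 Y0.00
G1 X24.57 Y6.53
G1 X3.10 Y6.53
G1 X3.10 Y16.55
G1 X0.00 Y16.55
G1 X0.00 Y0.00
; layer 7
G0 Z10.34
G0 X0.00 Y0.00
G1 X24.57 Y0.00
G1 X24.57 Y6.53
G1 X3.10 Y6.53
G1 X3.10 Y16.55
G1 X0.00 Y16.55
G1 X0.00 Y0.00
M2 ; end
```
solid part
  facet normal 0.0000 0.0000 -1.0000
    outer loop
      vertex 24.57 6.53 0.00
      vertex 24.57 0.00 0.00
      vertex 0.00 0.00 0.00
    endloop
  endfacet
  facet normal 0.0000 0.0000 -1.0000
    outer loop
      vertex 3.10 6.53 0.00
      vertex 24.57 6.53 0.00
      vertex 0.00 0.00 0.00
    endloop
  endfacet
  facet normal 0.0000 0.0000 -1.0000
    outer loop
      vertex 3.10 16.55 0.00
      vertex 3.10 6.53 0.00
      vertex 0.00 0.00 0.00
    endloop
  endfacet
  facet normal 0.0000 0.0000 -1.0000
    outer loop
      vertex 0.00 16.55 0.00
      vertex 3.10 16.55 0.00
      vertex 0.00 0.00 0.00
    endloop
  endfacet
  facet normal 0.0000 0.0000 1.0000
    outer loop
      vertex 0.00 0.00 10.34
      vertex 24.57 0.00 10.34
      vertex 24.57 6.53 10.34
    endloop
  endfacet
  facet normal 0.0000 0.0000 1.0000
    outer loop
      vertex 0.00 0.00 10.34
      vertex 24.57 6.53 10.34
      vertex 3.10 6.53 10.34
    endloop
  endfacet
  facet normal 0.0000 0.0000 1.0000
    outer loop
      vertex 0.00 0.00 10.34
      vertex 3.10 6.53 10.34
      vertex 3.10 16.55 10.34
    endloop
  endfacet
  facet normal 0.0000 0.0000 1.0000
    outer loop
      vertex 0.00 0.00 10.34
      vertex 3.10 16.55 10.34
      vertex 0.00 16.55 10.34
    endloop
  endfacet
  facet normal 0.0000 -1.0000 0.0000
    outer loop
      vertex 0.00 0.00 0.00
      vertex 24.57 0.00 0.00
      vertex 24.57 0.00 10.34
    endloop
  endfacet
  facet normal 0.0000 -1.0000 0.0000
    outer loop
      vertex 0.00 0.00 0.00
      vertex 24.57 0.00 10.34
      vertex 0.00 0.00 10.34
    endloop
  endfacet
  facet normal 1.0000 0.0000 0.0000
    outer loop
      vertex 24.57 0.00 0.00
      vertex 24.57 6.53 0.00
      vertex 24.57 6.53 10.34
    endloop
  endfacet
  facet normal 1.0000 0.0000 0.0000
    outer loop
      vertex 24.57 0.00 0.00
      vertex 24.57 6.53 10.34
      vertex 24.57 0.00 10.34
    endloop
  endfacet
  facet normal 0.0000 1.0000 0.0000
    outer loop
      vertex 24.57 6.53 0.00
      vertex 3.10 6.53 0.00
      vertex 3.10 6.53 10.34
    endloop
  endfacet
  facet normal 0.0000 1.0000 0.0000
    outer loop
      vertex 24.57 6.53 0.00
      vertex 3.10 6.53 10.34
      vertex 24.57 6.53 10.34
    endloop
  endfacet
  facet normal 1.0000 0.0000 0.0000
    outer loop
      vertex 3.10 6.53 0.00
      vertex 3.10 16.55 0.00
      vertex 3.10 16.55 10.34
    endloop
  endfacet
  facet normal 1.0000 0.0000 0.0000
    outer loop
      vertex 3.10 6.53 0.00
      vertex 3.10 16.55 10.34
      vertex 3.10 6.53 10.34
    endloop
  endfacet
  facet normal 0.0000 1.0000 0.0000
    outer loop
      vertex 3.10 16.55 0.00
      vertex 0.00 16.55 0.00
      vertex 0.00 16.55 10.34
    endloop
  endfacet
  facet normal 0.0000 1.0000 0.0000
    outer loop
      vertex 3.10 16.55 0.00
      vertex 0.00 16.55 10.34
      vertex 3.10 16.55 10.34
    endloop
  endfacet
  facet normal -1.0000 0.0000 0.0000
    outer loop
      vertex 0.00 16.55 0.00
      vertex 0.00 0.00 0.00
      vertex 0.00 0.00 10.34
    endloop
  endfacet
  facet normal -1.0000 0.0000 0.0000
    outer loop
      vertex 0.00 16.55 0.00
      vertex 0.00 0.00 10.34
      vertex 0.00 16.55 10.34
    endloop
  endfacet
endsolid part

The G0 Z moves step by Δz≈1.48 mm. Every layer's G1 loop is the same polygon, so the solid is a straight extrusion of it from z=0 to z≈10.3. Closing with flat bottom and top caps and triangulating gives 20 facets — an L-shaped prism: outer 24.6 × 16.6 mm, arm thicknesses ≈ 6.53 mm (horizontal) and 3.1 mm (vertical), extruded 10.3 mm in z.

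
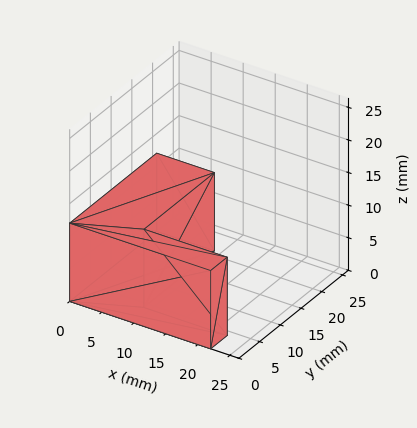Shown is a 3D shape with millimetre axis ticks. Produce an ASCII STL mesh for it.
Reading the render: the shape is an L-shaped prism: outer 22 × 21 mm, arm thicknesses ≈ 4 mm (horizontal) and 9 mm (vertical), extruded 12 mm in z (dimensions read to the nearest mm from the axis ticks). For the STL, each face is triangulated and given an outward normal.

solid part
  facet normal 0.0000 0.0000 -1.0000
    outer loop
      vertex 22.00 4.00 0.00
      vertex 22.00 0.00 0.00
      vertex 0.00 0.00 0.00
    endloop
  endfacet
  facet normal 0.0000 0.0000 -1.0000
    outer loop
      vertex 9.00 4.00 0.00
      vertex 22.00 4.00 0.00
      vertex 0.00 0.00 0.00
    endloop
  endfacet
  facet normal 0.0000 0.0000 -1.0000
    outer loop
      vertex 9.00 21.00 0.00
      vertex 9.00 4.00 0.00
      vertex 0.00 0.00 0.00
    endloop
  endfacet
  facet normal 0.0000 0.0000 -1.0000
    outer loop
      vertex 0.00 21.00 0.00
      vertex 9.00 21.00 0.00
      vertex 0.00 0.00 0.00
    endloop
  endfacet
  facet normal 0.0000 0.0000 1.0000
    outer loop
      vertex 0.00 0.00 12.00
      vertex 22.00 0.00 12.00
      vertex 22.00 4.00 12.00
    endloop
  endfacet
  facet normal 0.0000 0.0000 1.0000
    outer loop
      vertex 0.00 0.00 12.00
      vertex 22.00 4.00 12.00
      vertex 9.00 4.00 12.00
    endloop
  endfacet
  facet normal 0.0000 0.0000 1.0000
    outer loop
      vertex 0.00 0.00 12.00
      vertex 9.00 4.00 12.00
      vertex 9.00 21.00 12.00
    endloop
  endfacet
  facet normal 0.0000 0.0000 1.0000
    outer loop
      vertex 0.00 0.00 12.00
      vertex 9.00 21.00 12.00
      vertex 0.00 21.00 12.00
    endloop
  endfacet
  facet normal 0.0000 -1.0000 0.0000
    outer loop
      vertex 0.00 0.00 0.00
      vertex 22.00 0.00 0.00
      vertex 22.00 0.00 12.00
    endloop
  endfacet
  facet normal 0.0000 -1.0000 0.0000
    outer loop
      vertex 0.00 0.00 0.00
      vertex 22.00 0.00 12.00
      vertex 0.00 0.00 12.00
    endloop
  endfacet
  facet normal 1.0000 0.0000 0.0000
    outer loop
      vertex 22.00 0.00 0.00
      vertex 22.00 4.00 0.00
      vertex 22.00 4.00 12.00
    endloop
  endfacet
  facet normal 1.0000 0.0000 0.0000
    outer loop
      vertex 22.00 0.00 0.00
      vertex 22.00 4.00 12.00
      vertex 22.00 0.00 12.00
    endloop
  endfacet
  facet normal 0.0000 1.0000 0.0000
    outer loop
      vertex 22.00 4.00 0.00
      vertex 9.00 4.00 0.00
      vertex 9.00 4.00 12.00
    endloop
  endfacet
  facet normal 0.0000 1.0000 0.0000
    outer loop
      vertex 22.00 4.00 0.00
      vertex 9.00 4.00 12.00
      vertex 22.00 4.00 12.00
    endloop
  endfacet
  facet normal 1.0000 0.0000 0.0000
    outer loop
      vertex 9.00 4.00 0.00
      vertex 9.00 21.00 0.00
      vertex 9.00 21.00 12.00
    endloop
  endfacet
  facet normal 1.0000 0.0000 0.0000
    outer loop
      vertex 9.00 4.00 0.00
      vertex 9.00 21.00 12.00
      vertex 9.00 4.00 12.00
    endloop
  endfacet
  facet normal 0.0000 1.0000 0.0000
    outer loop
      vertex 9.00 21.00 0.00
      vertex 0.00 21.00 0.00
      vertex 0.00 21.00 12.00
    endloop
  endfacet
  facet normal 0.0000 1.0000 0.0000
    outer loop
      vertex 9.00 21.00 0.00
      vertex 0.00 21.00 12.00
      vertex 9.00 21.00 12.00
    endloop
  endfacet
  facet normal -1.0000 0.0000 0.0000
    outer loop
      vertex 0.00 21.00 0.00
      vertex 0.00 0.00 0.00
      vertex 0.00 0.00 12.00
    endloop
  endfacet
  facet normal -1.0000 0.0000 0.0000
    outer loop
      vertex 0.00 21.00 0.00
      vertex 0.00 0.00 12.00
      vertex 0.00 21.00 12.00
    endloop
  endfacet
endsolid part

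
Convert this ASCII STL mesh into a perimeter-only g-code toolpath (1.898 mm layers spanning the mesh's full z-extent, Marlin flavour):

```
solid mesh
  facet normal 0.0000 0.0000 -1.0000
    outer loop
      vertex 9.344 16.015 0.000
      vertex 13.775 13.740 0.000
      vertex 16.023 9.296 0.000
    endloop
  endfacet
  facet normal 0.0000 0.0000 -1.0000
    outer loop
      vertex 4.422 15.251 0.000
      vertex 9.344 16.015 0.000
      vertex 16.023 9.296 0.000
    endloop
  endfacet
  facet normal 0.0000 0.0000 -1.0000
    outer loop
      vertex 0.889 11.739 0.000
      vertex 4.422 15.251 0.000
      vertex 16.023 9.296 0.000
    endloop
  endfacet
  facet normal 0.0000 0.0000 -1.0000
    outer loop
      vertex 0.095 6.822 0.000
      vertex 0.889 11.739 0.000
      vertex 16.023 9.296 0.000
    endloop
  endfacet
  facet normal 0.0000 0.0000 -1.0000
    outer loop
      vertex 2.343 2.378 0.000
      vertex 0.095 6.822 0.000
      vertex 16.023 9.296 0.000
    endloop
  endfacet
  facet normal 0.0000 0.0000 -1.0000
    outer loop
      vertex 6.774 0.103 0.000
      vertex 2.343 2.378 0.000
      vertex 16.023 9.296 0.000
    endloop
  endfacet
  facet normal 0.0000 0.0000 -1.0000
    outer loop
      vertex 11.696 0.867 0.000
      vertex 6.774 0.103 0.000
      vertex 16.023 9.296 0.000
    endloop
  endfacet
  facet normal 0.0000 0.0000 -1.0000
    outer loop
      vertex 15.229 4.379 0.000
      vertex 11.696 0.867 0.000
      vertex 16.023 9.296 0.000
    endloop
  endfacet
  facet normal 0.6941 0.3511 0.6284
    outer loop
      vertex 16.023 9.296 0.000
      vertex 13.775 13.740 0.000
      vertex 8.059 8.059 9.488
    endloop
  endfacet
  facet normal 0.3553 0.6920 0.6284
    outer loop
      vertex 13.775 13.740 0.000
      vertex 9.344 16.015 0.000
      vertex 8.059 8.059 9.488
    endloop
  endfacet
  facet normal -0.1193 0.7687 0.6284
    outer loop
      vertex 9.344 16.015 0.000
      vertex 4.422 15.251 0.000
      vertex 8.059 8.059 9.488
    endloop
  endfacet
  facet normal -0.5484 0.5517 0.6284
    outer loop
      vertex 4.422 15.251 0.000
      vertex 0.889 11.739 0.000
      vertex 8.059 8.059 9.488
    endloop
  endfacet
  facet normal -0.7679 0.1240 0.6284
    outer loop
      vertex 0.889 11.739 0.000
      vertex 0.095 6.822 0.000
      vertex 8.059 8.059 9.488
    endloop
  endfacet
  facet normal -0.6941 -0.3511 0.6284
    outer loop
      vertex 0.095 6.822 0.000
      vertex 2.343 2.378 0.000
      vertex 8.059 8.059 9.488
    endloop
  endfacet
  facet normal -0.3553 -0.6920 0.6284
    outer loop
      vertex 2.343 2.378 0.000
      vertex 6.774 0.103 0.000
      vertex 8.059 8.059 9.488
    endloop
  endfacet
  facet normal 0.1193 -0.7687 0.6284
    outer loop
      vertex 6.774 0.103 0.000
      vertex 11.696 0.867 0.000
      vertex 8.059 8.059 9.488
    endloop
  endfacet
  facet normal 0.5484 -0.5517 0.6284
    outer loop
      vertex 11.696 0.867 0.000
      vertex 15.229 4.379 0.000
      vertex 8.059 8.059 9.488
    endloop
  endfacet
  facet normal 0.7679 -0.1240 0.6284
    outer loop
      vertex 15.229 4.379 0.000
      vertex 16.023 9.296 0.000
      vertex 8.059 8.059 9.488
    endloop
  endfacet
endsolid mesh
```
; perimeter-only toolpath
G21 ; units = mm
G90 ; absolute positioning
G28 ; home
; layer 1
G0 Z1.898
G0 X14.430 Y9.049
G1 X12.632 Y12.604
G1 X9.087 Y14.424
G1 X5.149 Y13.813
G1 X2.323 Y11.003
G1 X1.688 Y7.069
G1 X3.486 Y3.514
G1 X7.031 Y1.694
G1 X10.969 Y2.305
G1 X13.795 Y5.115
G1 X14.430 Y9.049
; layer 2
G0 Z3.795
G0 X12.837 Y8.801
G1 X11.489 Y11.468
G1 X8.830 Y12.833
G1 X5.877 Y12.374
G1 X3.757 Y10.267
G1 X3.281 Y7.317
G1 X4.629 Y4.650
G1 X7.288 Y3.285
G1 X10.241 Y3.744
G1 X12.361 Y5.851
G1 X12.837 Y8.801
; layer 3
G0 Z5.693
G0 X11.245 Y8.554
G1 X10.345 Y10.331
G1 X8.573 Y11.241
G1 X6.604 Y10.936
G1 X5.191 Y9.531
G1 X4.873 Y7.564
G1 X5.773 Y5.787
G1 X7.545 Y4.877
G1 X9.514 Y5.182
G1 X10.927 Y6.587
G1 X11.245 Y8.554
; layer 4
G0 Z7.590
G0 X9.652 Y8.306
G1 X9.202 Y9.195
G1 X8.316 Y9.650
G1 X7.332 Y9.497
G1 X6.625 Y8.795
G1 X6.466 Y7.812
G1 X6.916 Y6.923
G1 X7.802 Y6.468
G1 X8.786 Y6.621
G1 X9.493 Y7.323
G1 X9.652 Y8.306
M2 ; end

The solid is a regular 10-sided pyramid, base circumscribed radius ≈ 8.06 mm, apex at z ≈ 9.49 mm. Slicing at Δz = 1.898 mm — 5 equal slices spanning the solid's height, so layer i sits at z = i·h/5 — gives 4 non-empty perimeters. Each is a 10-segment closed polygon; G0 lifts to the layer z and rapids to the start vertex, then G1 traces the edges. The cross-section shrinks linearly with z (the slice at the apex is degenerate and omitted).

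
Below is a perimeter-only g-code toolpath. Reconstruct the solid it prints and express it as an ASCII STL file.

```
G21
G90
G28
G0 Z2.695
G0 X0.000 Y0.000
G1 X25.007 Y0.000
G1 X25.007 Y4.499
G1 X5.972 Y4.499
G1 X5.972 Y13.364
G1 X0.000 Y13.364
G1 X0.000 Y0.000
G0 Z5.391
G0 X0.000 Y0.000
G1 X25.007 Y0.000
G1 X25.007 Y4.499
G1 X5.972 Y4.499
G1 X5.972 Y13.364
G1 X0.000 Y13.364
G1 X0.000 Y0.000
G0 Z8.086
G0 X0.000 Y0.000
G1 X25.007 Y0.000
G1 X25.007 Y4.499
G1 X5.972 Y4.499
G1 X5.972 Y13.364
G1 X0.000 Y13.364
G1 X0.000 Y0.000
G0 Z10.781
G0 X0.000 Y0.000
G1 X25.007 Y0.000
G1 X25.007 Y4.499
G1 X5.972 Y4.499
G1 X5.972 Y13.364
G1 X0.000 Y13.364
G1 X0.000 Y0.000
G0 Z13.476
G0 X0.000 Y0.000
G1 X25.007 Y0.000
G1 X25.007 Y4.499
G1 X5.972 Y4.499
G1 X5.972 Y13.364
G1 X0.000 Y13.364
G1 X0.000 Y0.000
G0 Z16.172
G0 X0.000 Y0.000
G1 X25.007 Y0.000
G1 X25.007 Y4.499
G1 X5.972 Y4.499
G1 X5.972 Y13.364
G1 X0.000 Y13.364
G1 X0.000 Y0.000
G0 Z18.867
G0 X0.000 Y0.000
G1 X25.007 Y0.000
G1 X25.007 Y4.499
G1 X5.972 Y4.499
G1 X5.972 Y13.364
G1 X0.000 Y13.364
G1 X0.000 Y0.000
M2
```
solid part
  facet normal 0.0000 0.0000 -1.0000
    outer loop
      vertex 25.007 4.499 0.000
      vertex 25.007 0.000 0.000
      vertex 0.000 0.000 0.000
    endloop
  endfacet
  facet normal 0.0000 0.0000 -1.0000
    outer loop
      vertex 5.972 4.499 0.000
      vertex 25.007 4.499 0.000
      vertex 0.000 0.000 0.000
    endloop
  endfacet
  facet normal 0.0000 0.0000 -1.0000
    outer loop
      vertex 5.972 13.364 0.000
      vertex 5.972 4.499 0.000
      vertex 0.000 0.000 0.000
    endloop
  endfacet
  facet normal 0.0000 0.0000 -1.0000
    outer loop
      vertex 0.000 13.364 0.000
      vertex 5.972 13.364 0.000
      vertex 0.000 0.000 0.000
    endloop
  endfacet
  facet normal 0.0000 0.0000 1.0000
    outer loop
      vertex 0.000 0.000 18.867
      vertex 25.007 0.000 18.867
      vertex 25.007 4.499 18.867
    endloop
  endfacet
  facet normal 0.0000 0.0000 1.0000
    outer loop
      vertex 0.000 0.000 18.867
      vertex 25.007 4.499 18.867
      vertex 5.972 4.499 18.867
    endloop
  endfacet
  facet normal 0.0000 0.0000 1.0000
    outer loop
      vertex 0.000 0.000 18.867
      vertex 5.972 4.499 18.867
      vertex 5.972 13.364 18.867
    endloop
  endfacet
  facet normal 0.0000 0.0000 1.0000
    outer loop
      vertex 0.000 0.000 18.867
      vertex 5.972 13.364 18.867
      vertex 0.000 13.364 18.867
    endloop
  endfacet
  facet normal 0.0000 -1.0000 0.0000
    outer loop
      vertex 0.000 0.000 0.000
      vertex 25.007 0.000 0.000
      vertex 25.007 0.000 18.867
    endloop
  endfacet
  facet normal 0.0000 -1.0000 0.0000
    outer loop
      vertex 0.000 0.000 0.000
      vertex 25.007 0.000 18.867
      vertex 0.000 0.000 18.867
    endloop
  endfacet
  facet normal 1.0000 0.0000 0.0000
    outer loop
      vertex 25.007 0.000 0.000
      vertex 25.007 4.499 0.000
      vertex 25.007 4.499 18.867
    endloop
  endfacet
  facet normal 1.0000 0.0000 0.0000
    outer loop
      vertex 25.007 0.000 0.000
      vertex 25.007 4.499 18.867
      vertex 25.007 0.000 18.867
    endloop
  endfacet
  facet normal 0.0000 1.0000 0.0000
    outer loop
      vertex 25.007 4.499 0.000
      vertex 5.972 4.499 0.000
      vertex 5.972 4.499 18.867
    endloop
  endfacet
  facet normal 0.0000 1.0000 0.0000
    outer loop
      vertex 25.007 4.499 0.000
      vertex 5.972 4.499 18.867
      vertex 25.007 4.499 18.867
    endloop
  endfacet
  facet normal 1.0000 0.0000 0.0000
    outer loop
      vertex 5.972 4.499 0.000
      vertex 5.972 13.364 0.000
      vertex 5.972 13.364 18.867
    endloop
  endfacet
  facet normal 1.0000 0.0000 0.0000
    outer loop
      vertex 5.972 4.499 0.000
      vertex 5.972 13.364 18.867
      vertex 5.972 4.499 18.867
    endloop
  endfacet
  facet normal 0.0000 1.0000 0.0000
    outer loop
      vertex 5.972 13.364 0.000
      vertex 0.000 13.364 0.000
      vertex 0.000 13.364 18.867
    endloop
  endfacet
  facet normal 0.0000 1.0000 0.0000
    outer loop
      vertex 5.972 13.364 0.000
      vertex 0.000 13.364 18.867
      vertex 5.972 13.364 18.867
    endloop
  endfacet
  facet normal -1.0000 0.0000 0.0000
    outer loop
      vertex 0.000 13.364 0.000
      vertex 0.000 0.000 0.000
      vertex 0.000 0.000 18.867
    endloop
  endfacet
  facet normal -1.0000 0.0000 0.0000
    outer loop
      vertex 0.000 13.364 0.000
      vertex 0.000 0.000 18.867
      vertex 0.000 13.364 18.867
    endloop
  endfacet
endsolid part

The G0 Z moves step by Δz≈2.695 mm. Every layer's G1 loop is the same polygon, so the solid is a straight extrusion of it from z=0 to z≈18.9. Closing with flat bottom and top caps and triangulating gives 20 facets — an L-shaped prism: outer 25 × 13.4 mm, arm thicknesses ≈ 4.5 mm (horizontal) and 5.97 mm (vertical), extruded 18.9 mm in z.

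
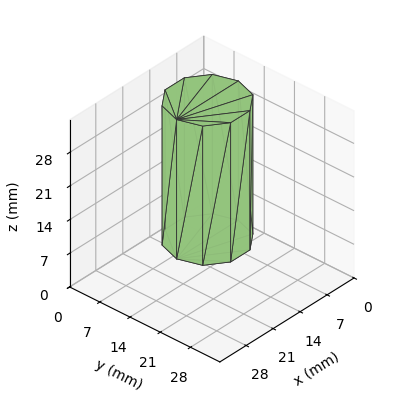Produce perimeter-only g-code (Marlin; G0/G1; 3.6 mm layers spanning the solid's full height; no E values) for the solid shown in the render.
Reading the render: the shape is a regular 10-sided prism (a cylinder approximated with 10 flat sides), circumscribed radius ≈ 8 mm, height ≈ 29 mm (dimensions read to the nearest mm from the axis ticks). For the g-code, the solid's height is divided into equal slices at the stated Δz and each level perimeter traced with G1 moves after a G0 lift.

; perimeter-only toolpath
G21 ; units = mm
G90 ; absolute positioning
G28 ; home
; layer 1
G0 Z3.6
G0 X16.0 Y8.0
G1 X14.5 Y12.7
G1 X10.5 Y15.6
G1 X5.5 Y15.6
G1 X1.5 Y12.7
G1 X0.0 Y8.0
G1 X1.5 Y3.3
G1 X5.5 Y0.4
G1 X10.5 Y0.4
G1 X14.5 Y3.3
G1 X16.0 Y8.0
; layer 2
G0 Z7.2
G0 X16.0 Y8.0
G1 X14.5 Y12.7
G1 X10.5 Y15.6
G1 X5.5 Y15.6
G1 X1.5 Y12.7
G1 X0.0 Y8.0
G1 X1.5 Y3.3
G1 X5.5 Y0.4
G1 X10.5 Y0.4
G1 X14.5 Y3.3
G1 X16.0 Y8.0
; layer 3
G0 Z10.9
G0 X16.0 Y8.0
G1 X14.5 Y12.7
G1 X10.5 Y15.6
G1 X5.5 Y15.6
G1 X1.5 Y12.7
G1 X0.0 Y8.0
G1 X1.5 Y3.3
G1 X5.5 Y0.4
G1 X10.5 Y0.4
G1 X14.5 Y3.3
G1 X16.0 Y8.0
; layer 4
G0 Z14.5
G0 X16.0 Y8.0
G1 X14.5 Y12.7
G1 X10.5 Y15.6
G1 X5.5 Y15.6
G1 X1.5 Y12.7
G1 X0.0 Y8.0
G1 X1.5 Y3.3
G1 X5.5 Y0.4
G1 X10.5 Y0.4
G1 X14.5 Y3.3
G1 X16.0 Y8.0
; layer 5
G0 Z18.1
G0 X16.0 Y8.0
G1 X14.5 Y12.7
G1 X10.5 Y15.6
G1 X5.5 Y15.6
G1 X1.5 Y12.7
G1 X0.0 Y8.0
G1 X1.5 Y3.3
G1 X5.5 Y0.4
G1 X10.5 Y0.4
G1 X14.5 Y3.3
G1 X16.0 Y8.0
; layer 6
G0 Z21.8
G0 X16.0 Y8.0
G1 X14.5 Y12.7
G1 X10.5 Y15.6
G1 X5.5 Y15.6
G1 X1.5 Y12.7
G1 X0.0 Y8.0
G1 X1.5 Y3.3
G1 X5.5 Y0.4
G1 X10.5 Y0.4
G1 X14.5 Y3.3
G1 X16.0 Y8.0
; layer 7
G0 Z25.4
G0 X16.0 Y8.0
G1 X14.5 Y12.7
G1 X10.5 Y15.6
G1 X5.5 Y15.6
G1 X1.5 Y12.7
G1 X0.0 Y8.0
G1 X1.5 Y3.3
G1 X5.5 Y0.4
G1 X10.5 Y0.4
G1 X14.5 Y3.3
G1 X16.0 Y8.0
; layer 8
G0 Z29.0
G0 X16.0 Y8.0
G1 X14.5 Y12.7
G1 X10.5 Y15.6
G1 X5.5 Y15.6
G1 X1.5 Y12.7
G1 X0.0 Y8.0
G1 X1.5 Y3.3
G1 X5.5 Y0.4
G1 X10.5 Y0.4
G1 X14.5 Y3.3
G1 X16.0 Y8.0
M2 ; end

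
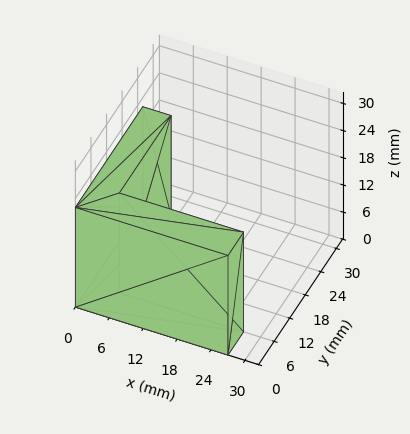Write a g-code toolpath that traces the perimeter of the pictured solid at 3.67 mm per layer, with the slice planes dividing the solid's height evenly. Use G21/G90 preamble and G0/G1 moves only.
Reading the render: the shape is an L-shaped prism: outer 27 × 26 mm, arm thicknesses ≈ 6 mm (horizontal) and 5 mm (vertical), extruded 22 mm in z (dimensions read to the nearest mm from the axis ticks). For the g-code, the solid's height is divided into equal slices at the stated Δz and each level perimeter traced with G1 moves after a G0 lift.

; perimeter-only toolpath
G21 ; units = mm
G90 ; absolute positioning
G28 ; home
; layer 1
G0 Z3.67
G0 X0.00 Y0.00
G1 X27.00 Y0.00
G1 X27.00 Y6.00
G1 X5.00 Y6.00
G1 X5.00 Y26.00
G1 X0.00 Y26.00
G1 X0.00 Y0.00
; layer 2
G0 Z7.33
G0 X0.00 Y0.00
G1 X27.00 Y0.00
G1 X27.00 Y6.00
G1 X5.00 Y6.00
G1 X5.00 Y26.00
G1 X0.00 Y26.00
G1 X0.00 Y0.00
; layer 3
G0 Z11.00
G0 X0.00 Y0.00
G1 X27.00 Y0.00
G1 X27.00 Y6.00
G1 X5.00 Y6.00
G1 X5.00 Y26.00
G1 X0.00 Y26.00
G1 X0.00 Y0.00
; layer 4
G0 Z14.67
G0 X0.00 Y0.00
G1 X27.00 Y0.00
G1 X27.00 Y6.00
G1 X5.00 Y6.00
G1 X5.00 Y26.00
G1 X0.00 Y26.00
G1 X0.00 Y0.00
; layer 5
G0 Z18.33
G0 X0.00 Y0.00
G1 X27.00 Y0.00
G1 X27.00 Y6.00
G1 X5.00 Y6.00
G1 X5.00 Y26.00
G1 X0.00 Y26.00
G1 X0.00 Y0.00
; layer 6
G0 Z22.00
G0 X0.00 Y0.00
G1 X27.00 Y0.00
G1 X27.00 Y6.00
G1 X5.00 Y6.00
G1 X5.00 Y26.00
G1 X0.00 Y26.00
G1 X0.00 Y0.00
M2 ; end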